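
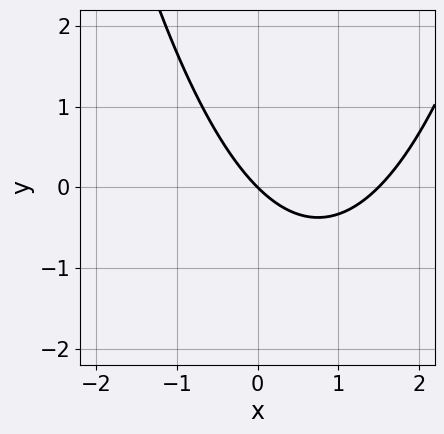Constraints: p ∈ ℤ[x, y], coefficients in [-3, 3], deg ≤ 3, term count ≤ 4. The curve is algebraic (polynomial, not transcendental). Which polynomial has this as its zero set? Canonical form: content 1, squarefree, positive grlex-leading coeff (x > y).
2*x^2 - 3*x - 3*y

1. Degree: a generic line meets the curve in up to 2 points, so deg p = 2.
2. Reading off the gridlines: it meets the y-axis at y = 0 (among the integer gridlines); one x-axis crossing is at x = 0.
3. Matching integer coefficients to the picture gives p.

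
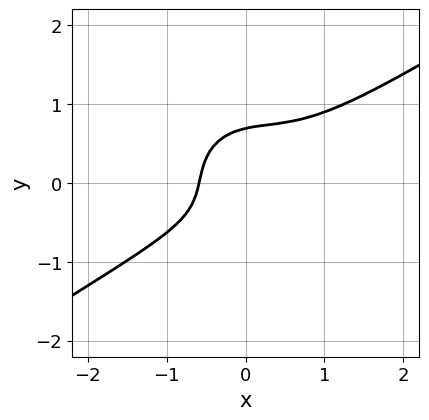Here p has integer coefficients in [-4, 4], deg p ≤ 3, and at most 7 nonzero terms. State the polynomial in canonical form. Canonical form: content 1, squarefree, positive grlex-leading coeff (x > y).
(a) The degree is 3 — the shape is more complex than any degree-2 curve.
(b) Solving for integer coefficients yields p as stated.

2*x^3 - 2*x^2*y - 3*y^3 + x + 1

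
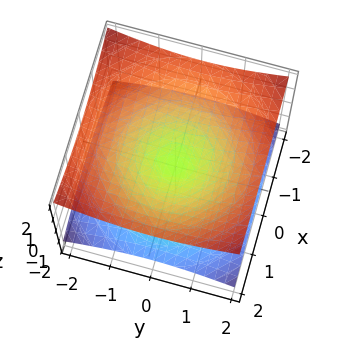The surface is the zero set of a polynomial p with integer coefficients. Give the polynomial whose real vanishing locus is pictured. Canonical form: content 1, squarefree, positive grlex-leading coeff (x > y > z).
(a) deg p = 2. A double cone through the origin; a quadric.
(b) Symmetries: the z ↦ −z reflection is a symmetry, so z appears only in even powers; the surface is invariant under rotation about z: p = q(x² + y², z).
(c) Checking where it meets the axes: one x-axis crossing is at x = 0; it meets the y-axis at y = 0 (among the integer gridlines); a circular section at z = 1 has radius between 1 and 2.
(d) Fitting integer coefficients to these (and the overall shape) gives p.

x^2 + y^2 - 3*z^2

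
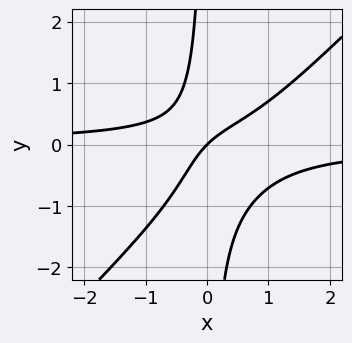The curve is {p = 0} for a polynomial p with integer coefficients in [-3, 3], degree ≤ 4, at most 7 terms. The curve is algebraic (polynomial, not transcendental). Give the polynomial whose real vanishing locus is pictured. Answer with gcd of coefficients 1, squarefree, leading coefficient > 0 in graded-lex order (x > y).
2*x^2*y - 2*x*y^2 - x*y + x - y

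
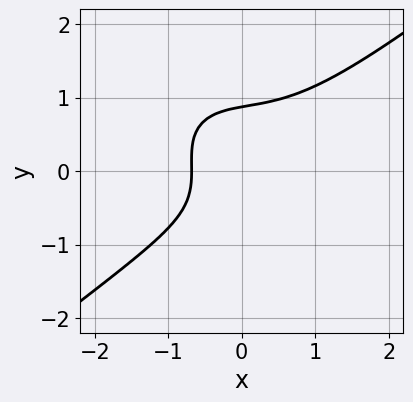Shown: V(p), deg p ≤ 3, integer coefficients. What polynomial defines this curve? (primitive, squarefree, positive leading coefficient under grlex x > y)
2*x^3 - x*y^2 - 3*y^3 + 2*x + 2

1. deg p = 3. No degree-2 curve has this shape.
2. Solving for integer coefficients yields p as stated.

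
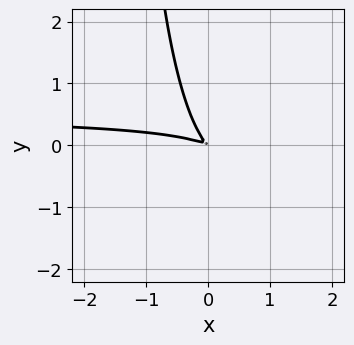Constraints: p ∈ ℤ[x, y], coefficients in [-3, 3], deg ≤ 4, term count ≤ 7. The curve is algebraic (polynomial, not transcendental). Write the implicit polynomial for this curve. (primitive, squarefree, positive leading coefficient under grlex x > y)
2*x^2*y - x*y^2 - x^2 - 3*x*y - 2*y^2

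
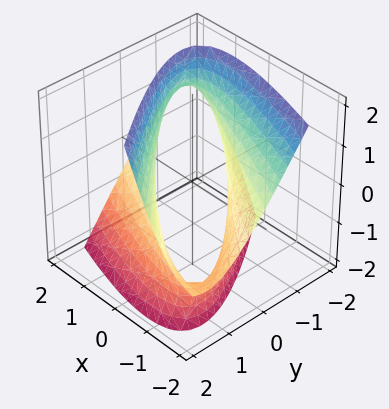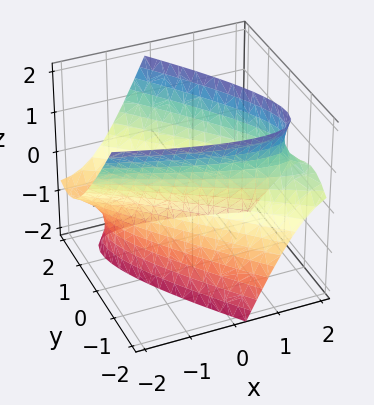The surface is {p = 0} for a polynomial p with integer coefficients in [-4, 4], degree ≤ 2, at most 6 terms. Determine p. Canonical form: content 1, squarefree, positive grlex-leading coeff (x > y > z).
1. deg p = 2. The shape is more complex than any degree-1 surface.
2. Checking where it meets the axes: the surface avoids every integer z-axis point in the box; the y-axis gridline crossings are at y ∈ {-1, 1}.
3. Assembling these constraints gives the stated polynomial.

x^2 + 3*x*y + 2*x*z + 2*y^2 - z^2 - 2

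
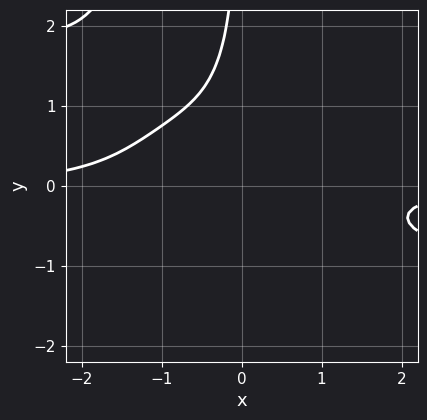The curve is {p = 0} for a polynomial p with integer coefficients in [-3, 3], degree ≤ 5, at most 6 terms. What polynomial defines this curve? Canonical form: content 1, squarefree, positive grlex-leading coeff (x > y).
x^3*y + 3*x^2*y^2 + 3*x*y^2 + 3*x*y + 3

1. deg p = 4. The shape is more complex than any degree-3 curve.
2. Checking where it meets the axes: no y-intercept at any integer in the box; it misses every integer gridline on the x-axis.
3. Fitting integer coefficients to these (and the overall shape) gives p.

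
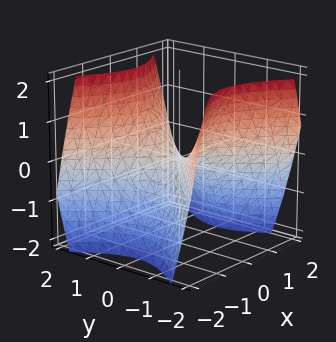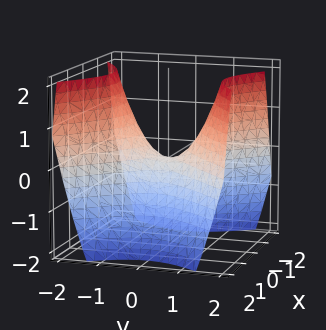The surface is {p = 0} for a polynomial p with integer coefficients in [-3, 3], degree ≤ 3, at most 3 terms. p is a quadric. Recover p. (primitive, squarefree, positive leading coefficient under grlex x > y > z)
x^2 - y^2 + z

(a) Degree: a hyperbolic paraboloid; a quadric, so deg p = 2.
(b) Symmetries: mirror symmetry x ↦ −x ⇒ only even powers of x; mirror symmetry y ↦ −y ⇒ only even powers of y.
(c) From the visible intercepts: it crosses the z-axis at the gridline z = 0; one y-axis crossing is at y = 0.
(d) These observations pin down the coefficients.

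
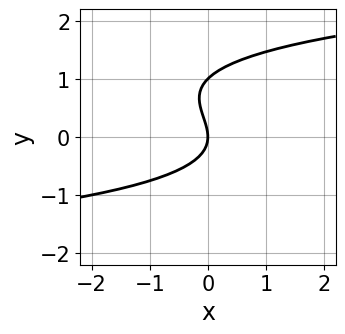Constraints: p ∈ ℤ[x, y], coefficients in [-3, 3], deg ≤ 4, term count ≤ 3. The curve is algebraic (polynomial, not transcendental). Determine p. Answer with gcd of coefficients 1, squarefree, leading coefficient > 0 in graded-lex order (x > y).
y^3 - y^2 - x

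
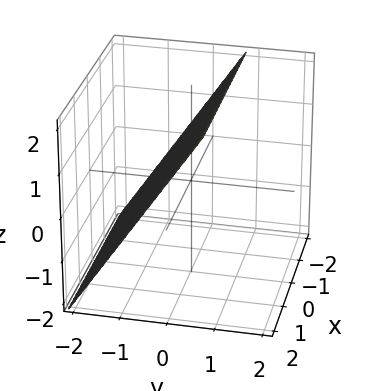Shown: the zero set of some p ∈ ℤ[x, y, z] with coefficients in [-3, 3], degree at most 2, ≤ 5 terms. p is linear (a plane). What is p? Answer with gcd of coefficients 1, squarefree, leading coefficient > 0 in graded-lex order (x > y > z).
The degree is 1 — every cross-section is a straight line — this is a plane.
Checking where it meets the axes: it crosses the z-axis at the gridline z = 1; no x-intercept at any integer in the box.
Putting this together gives p.

3*y - 2*z + 2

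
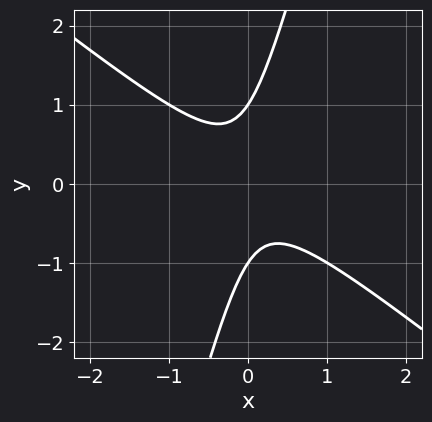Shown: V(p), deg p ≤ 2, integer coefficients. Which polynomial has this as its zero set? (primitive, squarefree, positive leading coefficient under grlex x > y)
First, deg p = 2.
Next, reading off the gridlines: no x-intercept at any integer in the box; among the integer gridlines, it crosses the y-axis at y ∈ {-1, 1}.
Finally, together with the visible shape, these determine p as stated.

3*x^2 + 3*x*y - y^2 + 1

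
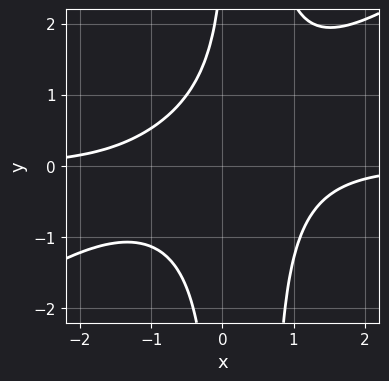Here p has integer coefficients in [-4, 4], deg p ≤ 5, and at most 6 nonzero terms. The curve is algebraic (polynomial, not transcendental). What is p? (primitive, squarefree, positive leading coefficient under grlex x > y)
2*x^3*y - 3*x^2*y^2 + 2*x*y^2 - y + 3

First, degree: the shape is more complex than any degree-3 curve, so deg p = 4.
Next, against the integer gridlines: the curve avoids every integer y-axis point in the box; the curve avoids every integer x-axis point in the box.
Finally, these observations pin down the coefficients.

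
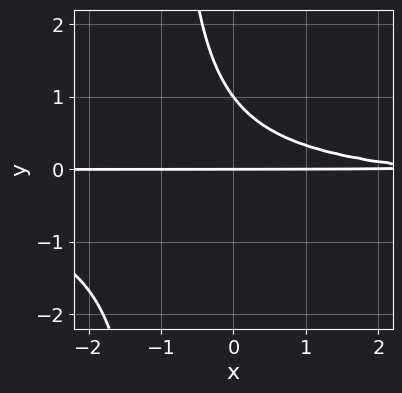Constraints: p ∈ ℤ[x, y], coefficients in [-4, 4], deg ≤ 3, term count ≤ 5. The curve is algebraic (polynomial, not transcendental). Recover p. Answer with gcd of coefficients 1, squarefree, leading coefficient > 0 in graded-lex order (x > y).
3*x*y^2 + x*y + 3*y^2 - 3*y

First, the degree is 3 — the shape is more complex than any degree-2 curve.
Then, from the axis intercepts and sections: every point of the x-axis in the box is on the curve; among the integer gridlines, it crosses the y-axis at y ∈ {0, 1}.
Finally, matching integer coefficients to the picture gives p.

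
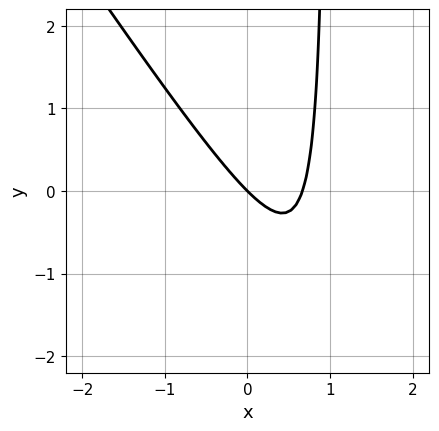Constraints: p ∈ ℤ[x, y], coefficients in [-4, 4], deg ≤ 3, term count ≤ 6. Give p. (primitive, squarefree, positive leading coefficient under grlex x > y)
The degree is 2 — no degree-1 curve has this shape.
Reading off the gridlines: it crosses the y-axis at the gridline y = 0; one x-axis crossing is at x = 0.
Assembling these constraints gives the stated polynomial.

3*x^2 + 2*x*y - 2*x - 2*y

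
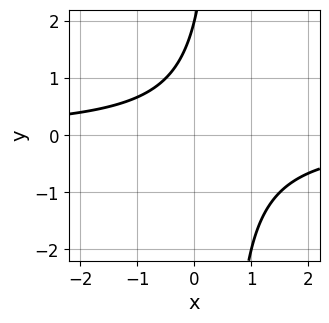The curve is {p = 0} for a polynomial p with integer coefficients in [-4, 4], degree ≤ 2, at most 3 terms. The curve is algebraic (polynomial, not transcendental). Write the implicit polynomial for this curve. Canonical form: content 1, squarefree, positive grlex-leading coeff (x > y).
2*x*y - y + 2

First, degree: no degree-1 curve has this shape, so deg p = 2.
Next, reading off the gridlines: one y-axis crossing is at y = 2; the curve avoids every integer x-axis point in the box.
Finally, solving for integer coefficients yields p as stated.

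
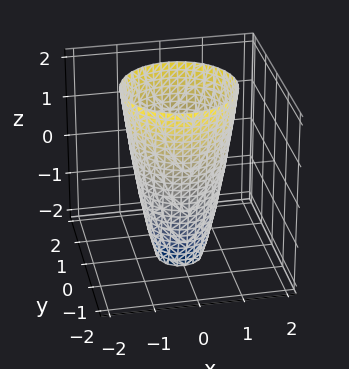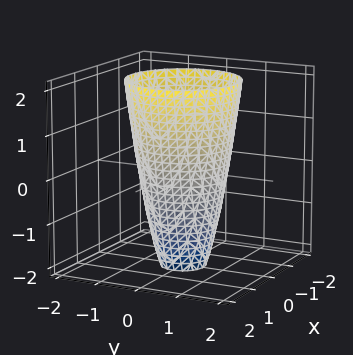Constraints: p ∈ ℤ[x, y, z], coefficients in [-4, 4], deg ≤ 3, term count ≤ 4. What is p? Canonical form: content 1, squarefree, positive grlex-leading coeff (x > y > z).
First, deg p = 2. No degree-1 surface has this shape.
Then, symmetries: rotational symmetry about the z-axis ⇒ p depends on x, y only through x² + y².
Then, observable constraints: among the integer gridlines, it crosses the y-axis at y ∈ {-1, 1}; the surface avoids every integer z-axis point in the box; a circular section at z = -2 has radius between 0 and 1.
Finally, the integer polynomial consistent with all of this is the stated p. Check: (-1, 0, 0) on the x-axis lies on the surface, and p(-1, 0, 0) = 0. ✓

3*x^2 + 3*y^2 - z - 3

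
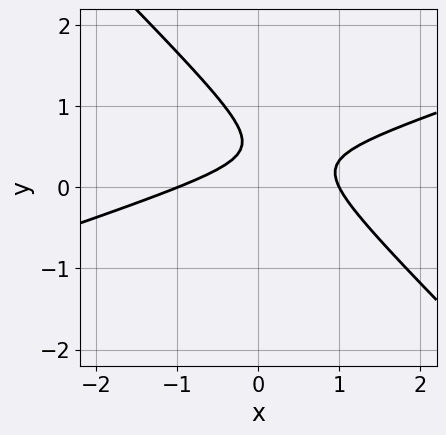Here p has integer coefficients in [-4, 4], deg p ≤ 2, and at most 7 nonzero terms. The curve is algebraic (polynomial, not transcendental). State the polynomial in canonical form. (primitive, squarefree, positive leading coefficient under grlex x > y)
First, degree: the shape is more complex than any degree-1 curve, so deg p = 2.
Next, observable constraints: it misses every integer gridline on the y-axis; among the integer gridlines, it crosses the x-axis at x ∈ {-1, 1}.
Finally, these observations pin down the coefficients.

x^2 - 2*x*y - 3*y^2 + 3*y - 1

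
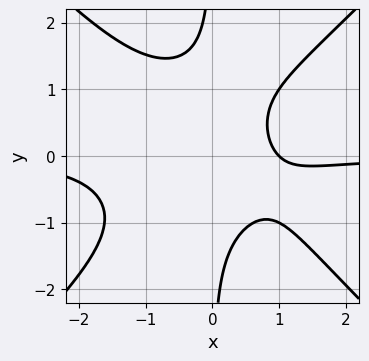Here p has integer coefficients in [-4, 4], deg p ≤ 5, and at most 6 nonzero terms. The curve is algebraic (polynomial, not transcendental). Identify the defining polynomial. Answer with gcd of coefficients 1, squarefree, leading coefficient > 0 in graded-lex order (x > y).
x^3*y - x*y^3 + x - 1

First, deg p = 4. A generic line meets the curve in up to 4 points.
Then, observable constraints: it crosses the x-axis at the gridline x = 1; it misses every integer gridline on the y-axis.
Finally, assembling these constraints gives the stated polynomial.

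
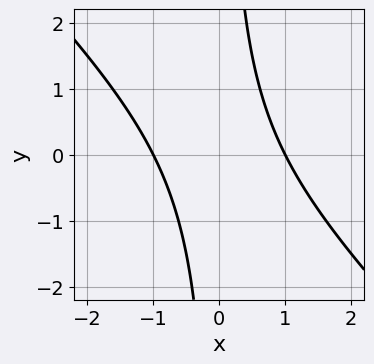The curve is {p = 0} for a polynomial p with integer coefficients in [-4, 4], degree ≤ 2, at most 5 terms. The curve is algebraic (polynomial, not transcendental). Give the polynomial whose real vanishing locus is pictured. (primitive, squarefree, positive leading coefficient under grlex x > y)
x^2 + x*y - 1

1. Degree: the shape is more complex than any degree-1 curve, so deg p = 2.
2. Observable constraints: it misses every integer gridline on the y-axis; the x-axis gridline crossings are at x ∈ {-1, 1}.
3. These observations pin down the coefficients.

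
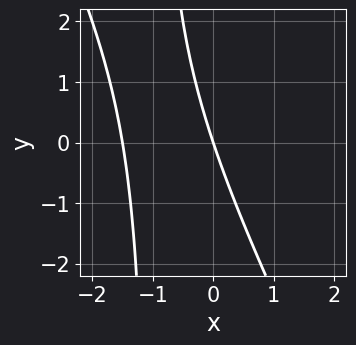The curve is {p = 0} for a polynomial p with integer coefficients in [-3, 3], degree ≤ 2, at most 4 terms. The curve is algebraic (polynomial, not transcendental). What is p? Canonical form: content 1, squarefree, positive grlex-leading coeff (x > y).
2*x^2 + x*y + 3*x + y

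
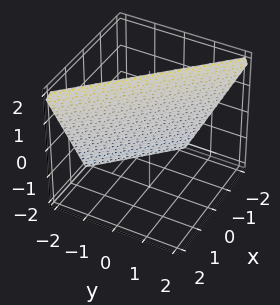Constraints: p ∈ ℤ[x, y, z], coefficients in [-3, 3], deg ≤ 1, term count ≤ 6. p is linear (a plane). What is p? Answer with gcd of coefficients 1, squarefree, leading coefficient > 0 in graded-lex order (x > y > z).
First, degree: the surface is flat (a plane), so deg p = 1.
Next, observable constraints: it crosses the x-axis at the gridline x = -1; it crosses the z-axis at the gridline z = 2.
Finally, solving for integer coefficients yields p as stated. Check: (0, -1, 0) on the y-axis lies on the surface, and p(0, -1, 0) = 0. ✓

2*x + 2*y - z + 2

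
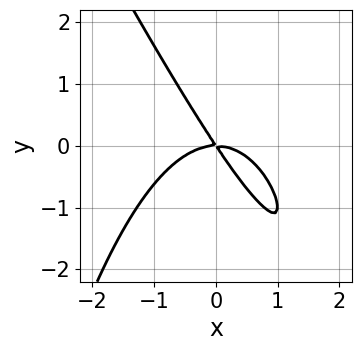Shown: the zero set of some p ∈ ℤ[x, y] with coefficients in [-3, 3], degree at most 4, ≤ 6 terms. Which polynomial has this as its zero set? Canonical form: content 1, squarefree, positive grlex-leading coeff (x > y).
(a) deg p = 3.
(b) Checking where it meets the axes: it crosses the x-axis at the gridline x = 0; one y-axis crossing is at y = 0.
(c) Putting this together gives p.

2*x^3 + x^2*y + 3*x*y + 2*y^2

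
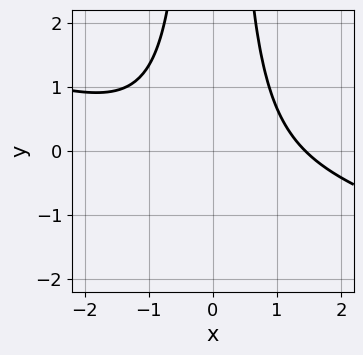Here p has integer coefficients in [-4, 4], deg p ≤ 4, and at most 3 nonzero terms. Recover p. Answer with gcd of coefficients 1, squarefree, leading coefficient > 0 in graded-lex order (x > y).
x^3 + 3*x^2*y - 3

First, degree: the shape is more complex than any degree-2 curve, so deg p = 3.
Next, from the visible intercepts: the curve avoids every integer y-axis point in the box.
Finally, solving for integer coefficients yields p as stated.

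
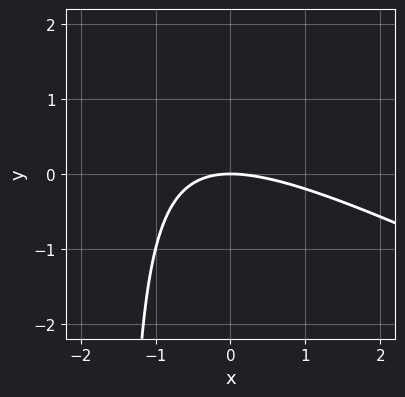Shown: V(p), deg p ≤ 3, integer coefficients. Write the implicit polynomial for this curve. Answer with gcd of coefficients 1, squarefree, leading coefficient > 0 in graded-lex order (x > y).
x^2 + 2*x*y + 3*y

(a) deg p = 2. The shape is more complex than any degree-1 curve.
(b) Reading off the gridlines: it meets the y-axis at y = 0 (among the integer gridlines); it crosses the x-axis at the gridline x = 0.
(c) These observations pin down the coefficients.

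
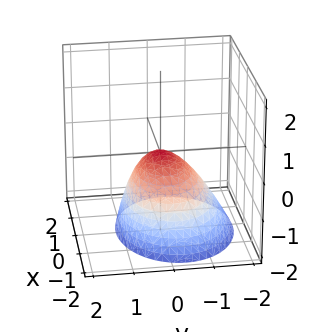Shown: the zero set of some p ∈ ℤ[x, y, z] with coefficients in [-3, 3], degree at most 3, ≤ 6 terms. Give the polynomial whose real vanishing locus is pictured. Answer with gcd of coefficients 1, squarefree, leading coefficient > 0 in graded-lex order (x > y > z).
First, the degree is 2 — a generic line meets the surface in up to 2 points.
Next, from the axis intercepts and sections: one z-axis crossing is at z = 0; it crosses the x-axis at the gridline x = 0; it crosses the y-axis at the gridline y = 0.
Finally, together with the visible shape, these determine p as stated.

2*x^2 + 3*y^2 - y*z + 3*z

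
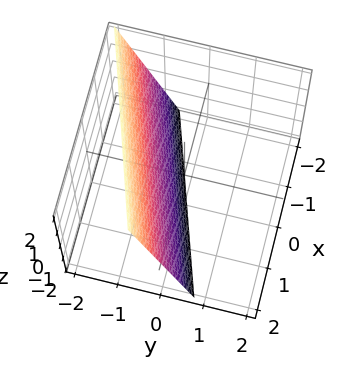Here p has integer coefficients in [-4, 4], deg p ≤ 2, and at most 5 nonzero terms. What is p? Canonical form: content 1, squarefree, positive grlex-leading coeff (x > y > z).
x - 3*y - z - 2

First, the degree is 1 — the surface is flat (a plane).
Then, from the axis intercepts and sections: one x-axis crossing is at x = 2; it meets the z-axis at z = -2 (among the integer gridlines).
Finally, together with the visible shape, these determine p as stated.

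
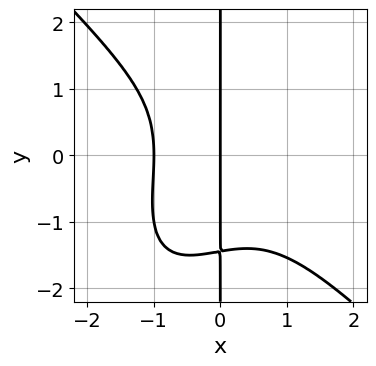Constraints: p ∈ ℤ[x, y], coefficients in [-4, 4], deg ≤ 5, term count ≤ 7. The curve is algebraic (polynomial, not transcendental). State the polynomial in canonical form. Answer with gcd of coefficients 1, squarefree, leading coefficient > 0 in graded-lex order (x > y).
1. The degree is 4 — the shape is more complex than any degree-3 curve.
2. Observable constraints: the visible y-axis segment lies entirely on the curve; among the integer gridlines, it crosses the x-axis at x ∈ {-1, 0}.
3. Assembling these constraints gives the stated polynomial.

2*x^4 - x^2*y^2 + x*y^3 + x^2 + 3*x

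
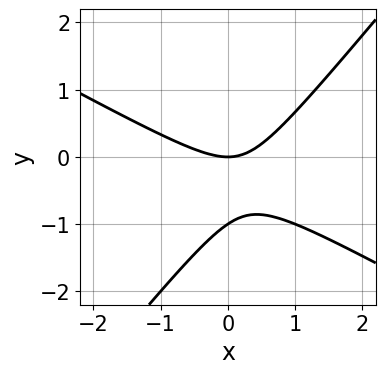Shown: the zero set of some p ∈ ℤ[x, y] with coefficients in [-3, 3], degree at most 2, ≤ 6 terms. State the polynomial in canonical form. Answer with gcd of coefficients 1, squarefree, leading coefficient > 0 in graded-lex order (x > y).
First, deg p = 2. A generic line meets the curve in up to 2 points.
Then, observable constraints: one x-axis crossing is at x = 0; the y-axis gridline crossings are at y ∈ {-1, 0}.
Finally, assembling these constraints gives the stated polynomial.

2*x^2 + 2*x*y - 3*y^2 - 3*y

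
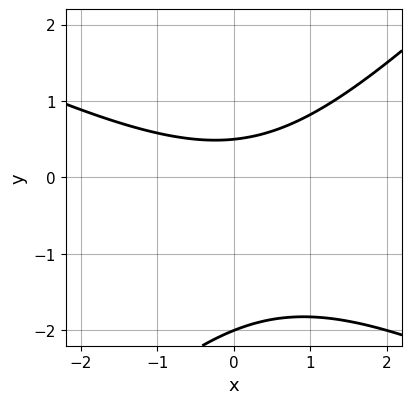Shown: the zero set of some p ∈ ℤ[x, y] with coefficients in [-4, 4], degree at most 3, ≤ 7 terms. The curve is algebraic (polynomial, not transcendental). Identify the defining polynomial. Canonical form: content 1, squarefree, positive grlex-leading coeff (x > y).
Degree: no degree-1 curve has this shape, so deg p = 2.
Checking where it meets the axes: it crosses the y-axis at the gridline y = -2; the curve avoids every integer x-axis point in the box.
Fitting integer coefficients to these (and the overall shape) gives p.

x^2 + x*y - 2*y^2 - 3*y + 2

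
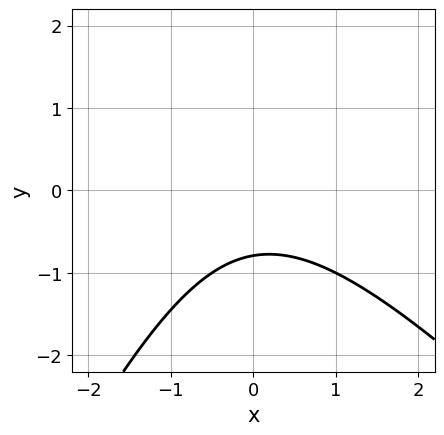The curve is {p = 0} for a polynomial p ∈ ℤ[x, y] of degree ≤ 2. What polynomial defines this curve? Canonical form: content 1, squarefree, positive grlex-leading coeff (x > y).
1. Degree: no degree-1 curve has this shape, so deg p = 2.
2. Reading off the gridlines: it misses every integer gridline on the x-axis.
3. The integer polynomial consistent with all of this is the stated p.

2*x^2 + x*y - y^2 + 3*y + 3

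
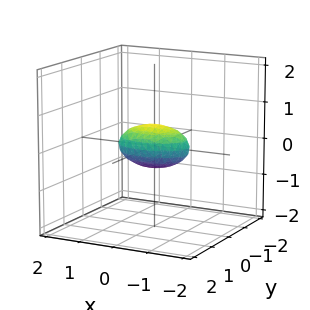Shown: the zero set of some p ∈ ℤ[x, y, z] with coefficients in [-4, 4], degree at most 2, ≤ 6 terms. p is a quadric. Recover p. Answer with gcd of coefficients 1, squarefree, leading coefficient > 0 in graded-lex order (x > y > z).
x^2 + 2*y^2 + 3*z^2 - 1

deg p = 2.
Symmetries: mirror symmetry x ↦ −x ⇒ only even powers of x; the z ↦ −z reflection is a symmetry, so z appears only in even powers; mirror symmetry y ↦ −y ⇒ only even powers of y.
Reading off the gridlines: among the integer gridlines, it crosses the x-axis at x ∈ {-1, 1}.
Putting this together gives p.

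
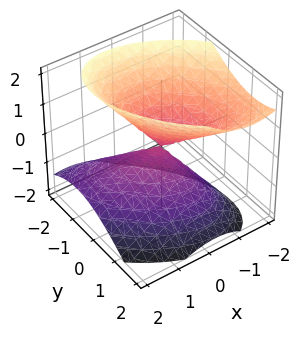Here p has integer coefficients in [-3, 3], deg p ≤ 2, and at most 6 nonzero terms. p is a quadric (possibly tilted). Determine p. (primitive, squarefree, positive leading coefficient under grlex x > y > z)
3*x^2 + 3*x*y + 2*x*z + 3*y^2 - 3*z^2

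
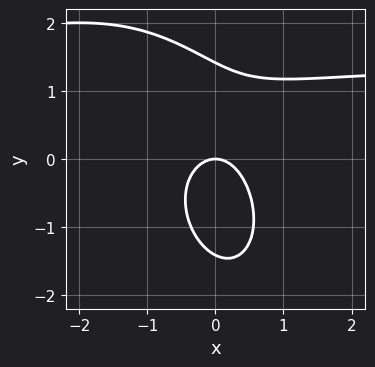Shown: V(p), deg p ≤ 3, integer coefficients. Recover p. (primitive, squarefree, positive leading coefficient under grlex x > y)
(a) deg p = 3.
(b) Reading off the gridlines: one y-axis crossing is at y = 0; it crosses the x-axis at the gridline x = 0.
(c) Together with the visible shape, these determine p as stated.

2*x^2*y + x*y^2 + y^3 - 3*x^2 - 2*y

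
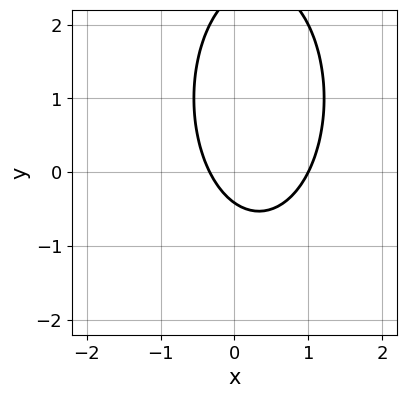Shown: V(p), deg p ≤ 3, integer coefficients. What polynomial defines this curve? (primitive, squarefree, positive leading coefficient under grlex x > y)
First, degree: a generic line meets the curve in up to 2 points, so deg p = 2.
Next, against the integer gridlines: it meets the x-axis at x = 1 (among the integer gridlines).
Finally, the integer polynomial consistent with all of this is the stated p.

3*x^2 + y^2 - 2*x - 2*y - 1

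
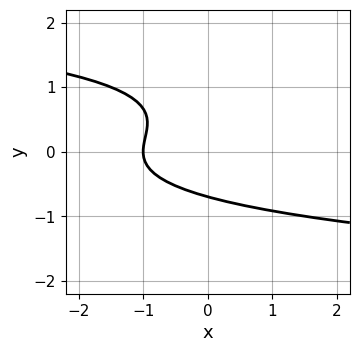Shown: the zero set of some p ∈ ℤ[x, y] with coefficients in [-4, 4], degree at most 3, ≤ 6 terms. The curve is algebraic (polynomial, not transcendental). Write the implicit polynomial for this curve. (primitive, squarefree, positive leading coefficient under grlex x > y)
3*y^3 - 2*y^2 + 2*x + 2

deg p = 3. A generic line meets the curve in up to 3 points.
Checking where it meets the axes: it meets the x-axis at x = -1 (among the integer gridlines).
Together with the visible shape, these determine p as stated.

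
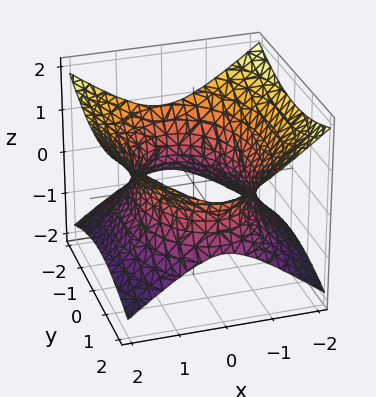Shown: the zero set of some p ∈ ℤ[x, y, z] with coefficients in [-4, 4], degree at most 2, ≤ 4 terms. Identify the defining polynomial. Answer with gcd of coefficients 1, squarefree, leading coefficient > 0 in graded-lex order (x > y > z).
First, deg p = 2. An hourglass — one-sheet hyperboloid; a quadric.
Next, symmetries: the x ↦ −x reflection is a symmetry, so x appears only in even powers; the y ↦ −y reflection is a symmetry, so y appears only in even powers; it's symmetric under z → −z, forcing even powers of z.
Next, against the integer gridlines: it misses every integer gridline on the z-axis.
Finally, these observations pin down the coefficients.

2*x^2 + y^2 - 3*z^2 - 3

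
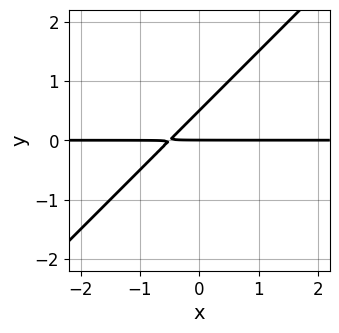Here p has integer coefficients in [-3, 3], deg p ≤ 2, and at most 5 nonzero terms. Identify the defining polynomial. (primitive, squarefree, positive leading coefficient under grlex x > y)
1. Degree: no degree-1 curve has this shape, so deg p = 2.
2. Observable constraints: the visible x-axis segment lies entirely on the curve; it crosses the y-axis at the gridline y = 0.
3. Solving for integer coefficients yields p as stated.

2*x*y - 2*y^2 + y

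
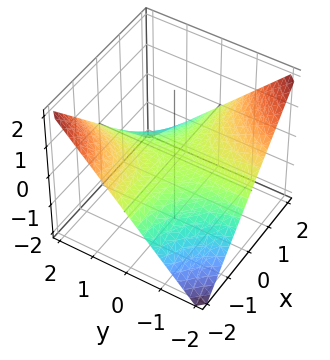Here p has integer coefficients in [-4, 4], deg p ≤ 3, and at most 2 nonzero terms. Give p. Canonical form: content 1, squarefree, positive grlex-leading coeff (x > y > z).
x*y + 2*z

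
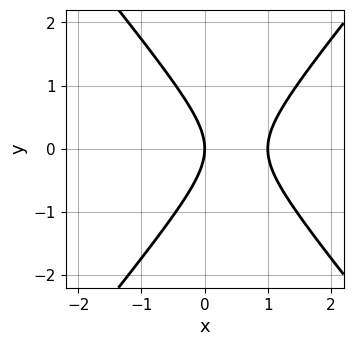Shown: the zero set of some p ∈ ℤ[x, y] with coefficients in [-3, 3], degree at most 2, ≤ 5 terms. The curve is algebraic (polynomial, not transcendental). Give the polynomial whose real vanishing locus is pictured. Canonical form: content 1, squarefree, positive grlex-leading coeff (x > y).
1. Degree: no degree-1 curve has this shape, so deg p = 2.
2. Symmetries: mirror symmetry y ↦ −y ⇒ only even powers of y.
3. From the axis intercepts and sections: one y-axis crossing is at y = 0; among the integer gridlines, it crosses the x-axis at x ∈ {0, 1}.
4. Together with the visible shape, these determine p as stated.

3*x^2 - 2*y^2 - 3*x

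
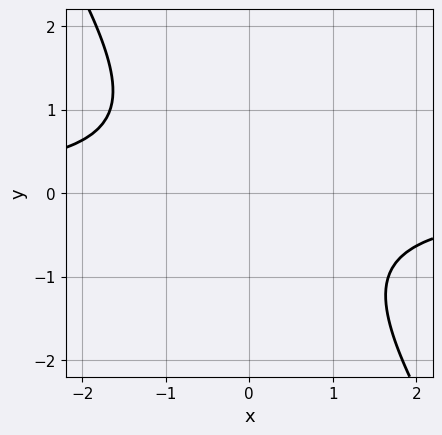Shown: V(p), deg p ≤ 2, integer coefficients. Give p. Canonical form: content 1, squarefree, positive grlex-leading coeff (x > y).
3*x*y + 2*y^2 + 3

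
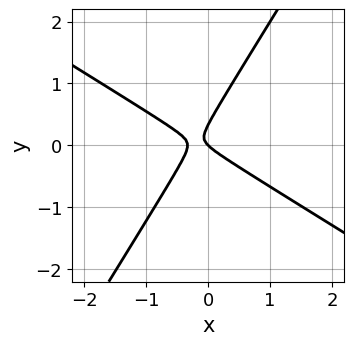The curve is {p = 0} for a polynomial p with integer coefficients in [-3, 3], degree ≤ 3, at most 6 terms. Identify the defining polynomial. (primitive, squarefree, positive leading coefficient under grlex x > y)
First, deg p = 2. No degree-1 curve has this shape.
Next, observable constraints: it crosses the y-axis at the gridline y = 0; it meets the x-axis at x = 0 (among the integer gridlines).
Finally, assembling these constraints gives the stated polynomial.

3*x^2 + 3*x*y - 3*y^2 + x + y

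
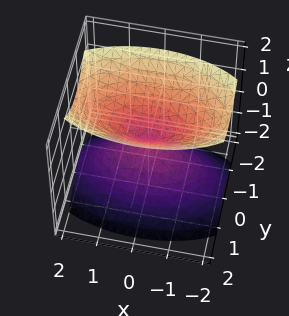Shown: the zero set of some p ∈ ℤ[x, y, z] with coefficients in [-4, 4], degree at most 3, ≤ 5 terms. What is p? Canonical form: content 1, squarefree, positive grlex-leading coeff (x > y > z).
x^2 + 3*y^2 - 2*z^2

1. I count 2 distinct pieces. Treating them together as one polynomial.
2. deg p = 2. Two nappes meeting at a single point; a quadric.
3. Symmetries: it's symmetric under x → −x, forcing even powers of x; the y ↦ −y reflection is a symmetry, so y appears only in even powers; the z ↦ −z reflection is a symmetry, so z appears only in even powers.
4. Reading off the gridlines: one y-axis crossing is at y = 0; it crosses the z-axis at the gridline z = 0.
5. Together with the visible shape, these determine p as stated.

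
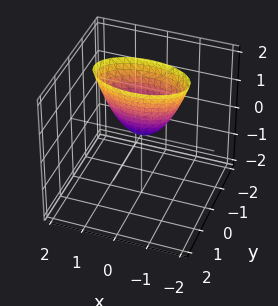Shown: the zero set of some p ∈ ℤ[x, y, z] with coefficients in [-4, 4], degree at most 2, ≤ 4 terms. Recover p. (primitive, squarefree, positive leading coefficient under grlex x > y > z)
(a) deg p = 2. A single bowl opening along one axis; a quadric.
(b) Symmetries: mirror symmetry y ↦ −y ⇒ only even powers of y; mirror symmetry x ↦ −x ⇒ only even powers of x.
(c) Checking where it meets the axes: it crosses the y-axis at the gridline y = 0; it crosses the x-axis at the gridline x = 0; it meets the z-axis at z = 0 (among the integer gridlines).
(d) These observations pin down the coefficients.

x^2 + 3*y^2 - z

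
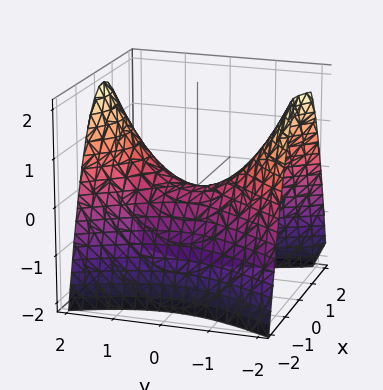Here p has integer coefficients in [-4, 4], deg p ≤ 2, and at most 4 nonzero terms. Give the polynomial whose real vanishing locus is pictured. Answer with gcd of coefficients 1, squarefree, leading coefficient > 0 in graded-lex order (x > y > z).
First, deg p = 2. A hyperbolic paraboloid; a quadric.
Then, symmetries: the x ↦ −x reflection is a symmetry, so x appears only in even powers; it's symmetric under y → −y, forcing even powers of y.
Then, reading off the gridlines: one z-axis crossing is at z = 0; one x-axis crossing is at x = 0; it meets the y-axis at y = 0 (among the integer gridlines).
Finally, matching integer coefficients to the picture gives p.

2*x^2 - y^2 + 2*z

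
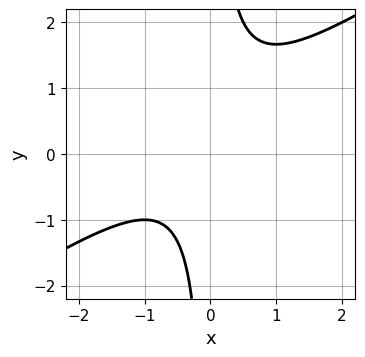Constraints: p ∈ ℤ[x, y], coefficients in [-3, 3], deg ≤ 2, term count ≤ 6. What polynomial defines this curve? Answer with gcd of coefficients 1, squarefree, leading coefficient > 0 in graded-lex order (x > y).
2*x^2 - 3*x*y + x + 2

Degree: a generic line meets the curve in up to 2 points, so deg p = 2.
Observable constraints: it misses every integer gridline on the y-axis; no x-intercept at any integer in the box.
Together with the visible shape, these determine p as stated.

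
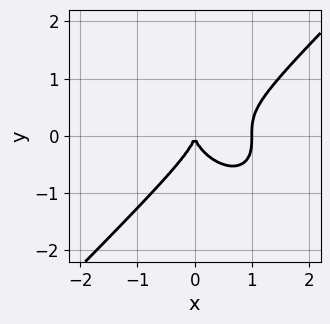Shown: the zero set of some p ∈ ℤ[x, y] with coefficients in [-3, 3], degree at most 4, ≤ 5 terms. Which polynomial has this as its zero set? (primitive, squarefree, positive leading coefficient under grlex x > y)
x^3 - y^3 - x^2

(a) deg p = 3.
(b) Checking where it meets the axes: one y-axis crossing is at y = 0; among the integer gridlines, it crosses the x-axis at x ∈ {0, 1}.
(c) These observations pin down the coefficients.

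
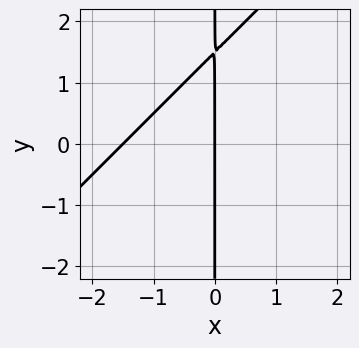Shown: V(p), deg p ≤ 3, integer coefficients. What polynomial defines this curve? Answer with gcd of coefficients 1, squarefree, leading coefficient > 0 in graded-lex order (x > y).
1. deg p = 2. No degree-1 curve has this shape.
2. Reading off the gridlines: it crosses the x-axis at the gridline x = 0; the visible y-axis segment lies entirely on the curve.
3. These observations pin down the coefficients.

2*x^2 - 2*x*y + 3*x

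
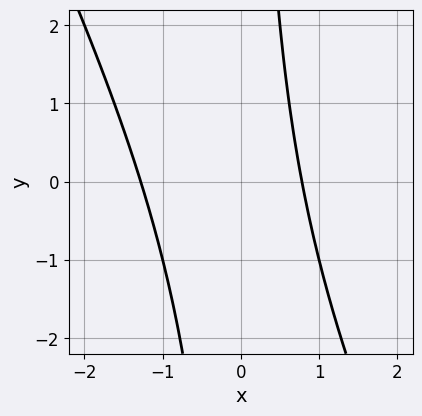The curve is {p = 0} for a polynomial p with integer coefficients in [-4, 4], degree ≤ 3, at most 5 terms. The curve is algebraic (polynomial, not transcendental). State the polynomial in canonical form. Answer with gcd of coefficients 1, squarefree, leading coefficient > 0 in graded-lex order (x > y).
1. Degree: no degree-1 curve has this shape, so deg p = 2.
2. Reading off the gridlines: it misses every integer gridline on the y-axis.
3. Putting this together gives p.

2*x^2 + x*y + x - 2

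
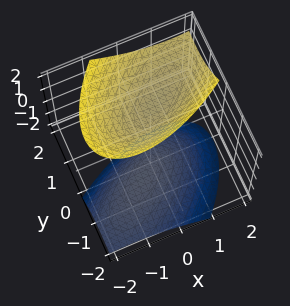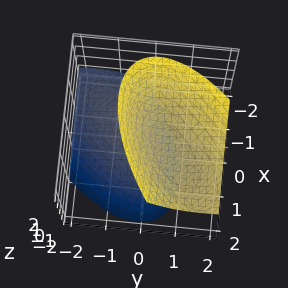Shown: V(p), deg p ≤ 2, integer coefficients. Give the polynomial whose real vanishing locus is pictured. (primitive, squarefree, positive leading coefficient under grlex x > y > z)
(a) I count 2 distinct pieces. They look like related sheets of one shape, so recover p as a whole.
(b) deg p = 2. No degree-1 surface has this shape.
(c) Reading off the gridlines: the surface avoids every integer y-axis point in the box; no x-intercept at any integer in the box.
(d) Putting this together gives p. Check: (0, 0, 1) on the z-axis lies on the surface, and p(0, 0, 1) = 0. ✓

2*x^2 - 3*x*y + 3*y^2 - 3*y*z - 2*z^2 + 2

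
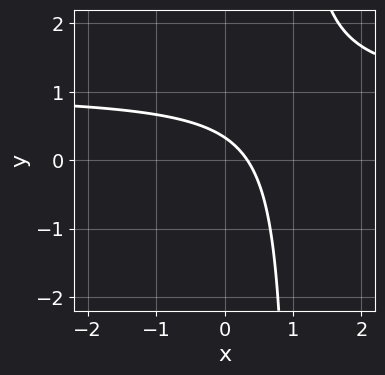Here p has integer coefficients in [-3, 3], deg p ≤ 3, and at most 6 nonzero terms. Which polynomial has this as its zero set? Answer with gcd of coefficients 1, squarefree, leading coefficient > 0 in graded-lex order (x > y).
3*x*y - 3*x - 3*y + 1

1. Degree: no degree-1 curve has this shape, so deg p = 2.
2. The integer polynomial consistent with all of this is the stated p.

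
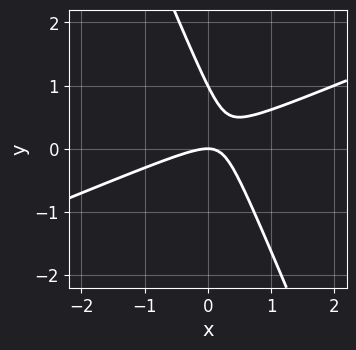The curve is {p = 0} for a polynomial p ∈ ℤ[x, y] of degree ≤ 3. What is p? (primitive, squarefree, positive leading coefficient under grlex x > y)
x^2 - 2*x*y - y^2 + y

deg p = 2. A generic line meets the curve in up to 2 points.
Checking where it meets the axes: it meets the x-axis at x = 0 (among the integer gridlines); among the integer gridlines, it crosses the y-axis at y ∈ {0, 1}.
Fitting integer coefficients to these (and the overall shape) gives p.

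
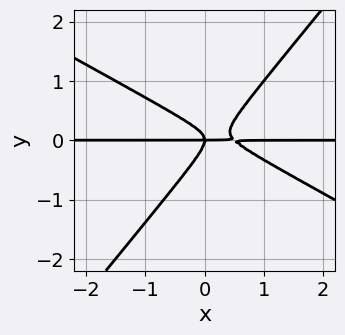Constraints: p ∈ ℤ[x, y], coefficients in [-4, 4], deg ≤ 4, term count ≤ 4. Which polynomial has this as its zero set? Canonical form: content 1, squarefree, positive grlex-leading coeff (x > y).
First, deg p = 3. No degree-2 curve has this shape.
Then, from the axis intercepts and sections: the visible x-axis segment lies entirely on the curve; it meets the y-axis at y = 0 (among the integer gridlines).
Finally, solving for integer coefficients yields p as stated.

2*x^2*y + 2*x*y^2 - 3*y^3 - x*y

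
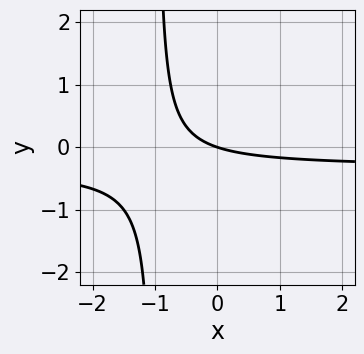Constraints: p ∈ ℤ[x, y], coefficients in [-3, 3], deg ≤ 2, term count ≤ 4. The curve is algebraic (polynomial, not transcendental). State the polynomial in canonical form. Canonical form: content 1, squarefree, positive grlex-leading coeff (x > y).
1. deg p = 2. A generic line meets the curve in up to 2 points.
2. Checking where it meets the axes: it meets the y-axis at y = 0 (among the integer gridlines); one x-axis crossing is at x = 0.
3. Putting this together gives p.

3*x*y + x + 3*y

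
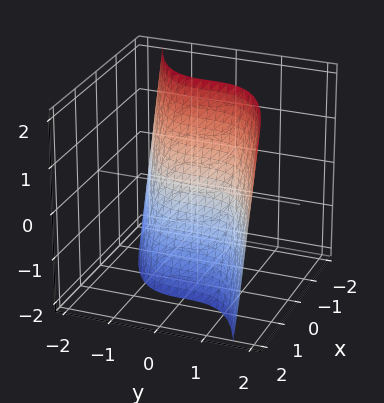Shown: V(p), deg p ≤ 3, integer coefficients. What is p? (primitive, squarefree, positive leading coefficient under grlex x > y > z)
y^3 - 3*x - z

1. Degree: a generic line meets the surface in up to 3 points, so deg p = 3.
2. From the axis intercepts and sections: it crosses the y-axis at the gridline y = 0; it meets the z-axis at z = 0 (among the integer gridlines); one x-axis crossing is at x = 0.
3. Together with the visible shape, these determine p as stated.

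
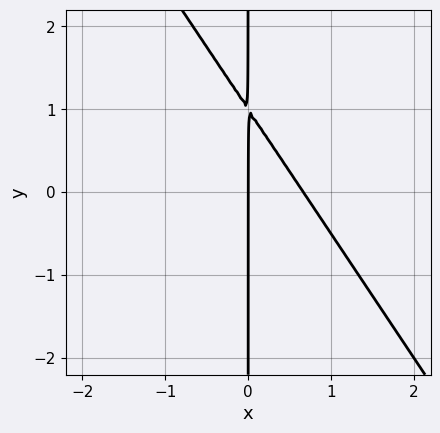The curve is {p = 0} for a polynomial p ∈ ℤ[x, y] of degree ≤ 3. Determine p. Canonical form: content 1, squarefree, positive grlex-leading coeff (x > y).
deg p = 2. The shape is more complex than any degree-1 curve.
Observable constraints: it meets the x-axis at x = 0 (among the integer gridlines); the visible y-axis segment lies entirely on the curve.
Matching integer coefficients to the picture gives p.

3*x^2 + 2*x*y - 2*x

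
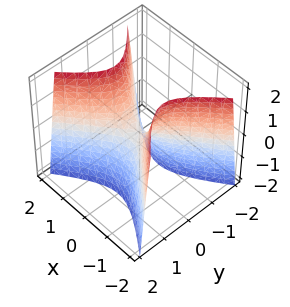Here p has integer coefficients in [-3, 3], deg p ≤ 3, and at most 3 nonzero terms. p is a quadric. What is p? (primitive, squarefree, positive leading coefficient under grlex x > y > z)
2*x^2 - 3*y^2 - z

(a) deg p = 2.
(b) Symmetries: the y ↦ −y reflection is a symmetry, so y appears only in even powers; it's symmetric under x → −x, forcing even powers of x.
(c) Reading off the gridlines: it crosses the z-axis at the gridline z = 0; it meets the x-axis at x = 0 (among the integer gridlines); it meets the y-axis at y = 0 (among the integer gridlines).
(d) These observations pin down the coefficients.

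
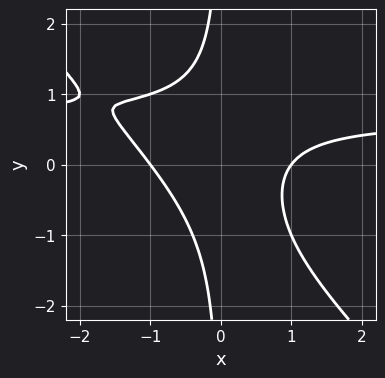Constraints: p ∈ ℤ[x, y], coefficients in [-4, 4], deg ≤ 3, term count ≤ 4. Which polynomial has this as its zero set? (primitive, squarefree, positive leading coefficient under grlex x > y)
(a) The degree is 3 — the shape is more complex than any degree-2 curve.
(b) Observable constraints: among the integer gridlines, it crosses the x-axis at x ∈ {-1, 1}; the curve avoids every integer y-axis point in the box.
(c) Matching integer coefficients to the picture gives p.

3*x^2*y + 3*x*y^2 - 2*x^2 + 2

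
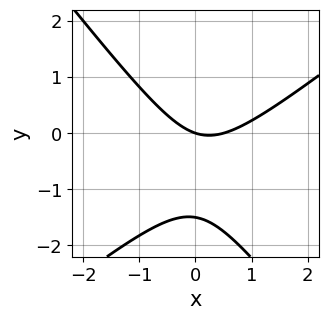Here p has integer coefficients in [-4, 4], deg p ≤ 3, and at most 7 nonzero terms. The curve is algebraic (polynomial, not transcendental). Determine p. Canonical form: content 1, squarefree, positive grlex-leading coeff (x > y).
(a) The degree is 2 — the shape is more complex than any degree-1 curve.
(b) Observable constraints: it meets the y-axis at y = 0 (among the integer gridlines); it crosses the x-axis at the gridline x = 0.
(c) Assembling these constraints gives the stated polynomial.

2*x^2 - x*y - 2*y^2 - x - 3*y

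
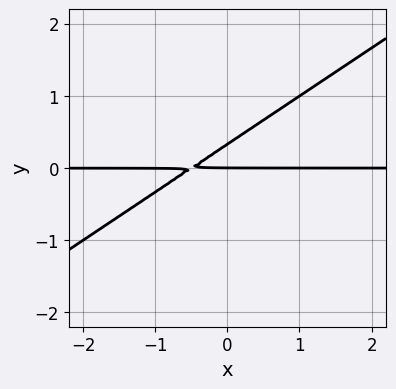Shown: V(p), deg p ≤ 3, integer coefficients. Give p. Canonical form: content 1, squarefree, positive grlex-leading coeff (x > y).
2*x*y - 3*y^2 + y

First, deg p = 2.
Then, checking where it meets the axes: every point of the x-axis in the box is on the curve; it meets the y-axis at y = 0 (among the integer gridlines).
Finally, solving for integer coefficients yields p as stated.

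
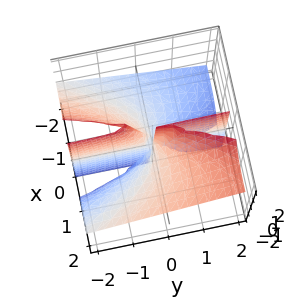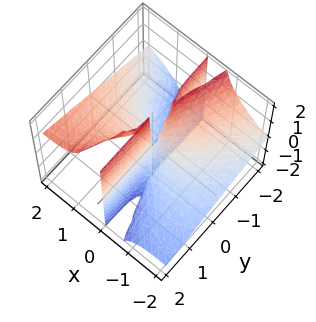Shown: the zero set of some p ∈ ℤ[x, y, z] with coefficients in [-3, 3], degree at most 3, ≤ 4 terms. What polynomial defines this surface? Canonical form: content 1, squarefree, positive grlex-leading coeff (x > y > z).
First, degree: the shape is more complex than any degree-2 surface, so deg p = 3.
Next, reading off the gridlines: one x-axis crossing is at x = 0; the visible y-axis segment lies entirely on the surface.
Finally, together with the visible shape, these determine p as stated.

x^3 - 3*x^2*z + 2*x*y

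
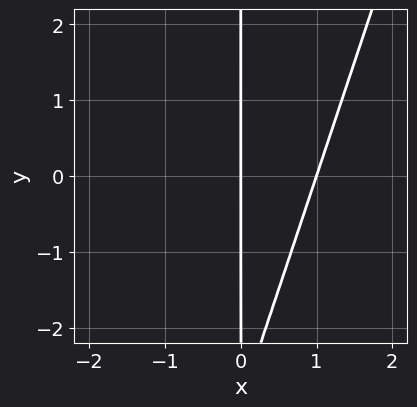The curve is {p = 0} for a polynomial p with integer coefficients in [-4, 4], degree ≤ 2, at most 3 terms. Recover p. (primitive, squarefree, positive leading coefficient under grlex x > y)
3*x^2 - x*y - 3*x

First, deg p = 2.
Next, from the visible intercepts: every point of the y-axis in the box is on the curve; among the integer gridlines, it crosses the x-axis at x ∈ {0, 1}.
Finally, fitting integer coefficients to these (and the overall shape) gives p.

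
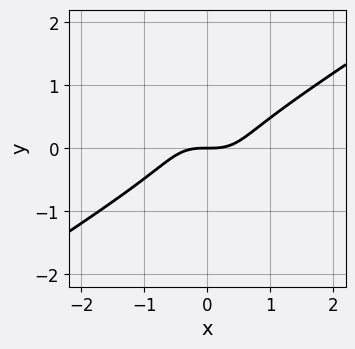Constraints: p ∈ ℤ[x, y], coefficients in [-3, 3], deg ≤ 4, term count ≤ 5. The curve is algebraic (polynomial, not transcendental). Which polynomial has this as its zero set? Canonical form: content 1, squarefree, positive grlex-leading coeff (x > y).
The degree is 3 — a generic line meets the curve in up to 3 points.
Reading off the gridlines: one y-axis crossing is at y = 0; one x-axis crossing is at x = 0.
Matching integer coefficients to the picture gives p.

2*x^3 - 3*x*y^2 - 3*y^3 - 2*y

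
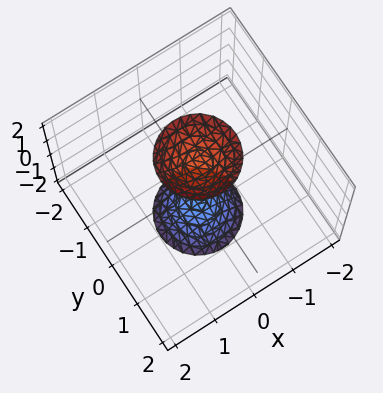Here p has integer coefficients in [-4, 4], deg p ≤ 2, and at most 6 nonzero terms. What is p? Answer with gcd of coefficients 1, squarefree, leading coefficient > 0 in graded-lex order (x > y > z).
1. There are 2 components. They look like related sheets of one shape, so recover p as a whole.
2. Degree: a generic line meets the surface in up to 2 points, so deg p = 2.
3. Symmetries: rotational symmetry about the z-axis ⇒ p depends on x, y only through x² + y².
4. Against the integer gridlines: the surface avoids every integer y-axis point in the box; a circular section at z = -2 has radius between 0 and 1.
5. Matching integer coefficients to the picture gives p.

3*x^2 + 3*y^2 - z^2 + 2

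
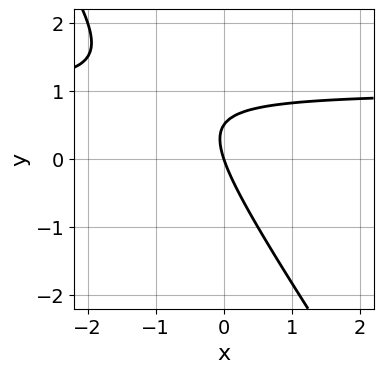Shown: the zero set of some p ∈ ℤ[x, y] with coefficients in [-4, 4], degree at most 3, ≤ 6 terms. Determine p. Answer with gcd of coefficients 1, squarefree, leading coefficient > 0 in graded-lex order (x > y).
3*x*y + 2*y^2 - 3*x - y

1. deg p = 2. No degree-1 curve has this shape.
2. Observable constraints: it meets the x-axis at x = 0 (among the integer gridlines); it meets the y-axis at y = 0 (among the integer gridlines).
3. Solving for integer coefficients yields p as stated.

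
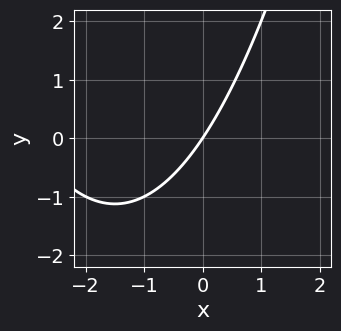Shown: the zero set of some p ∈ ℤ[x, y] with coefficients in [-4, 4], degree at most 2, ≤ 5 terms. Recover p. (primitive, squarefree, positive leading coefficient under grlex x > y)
1. The degree is 2 — no degree-1 curve has this shape.
2. Observable constraints: it crosses the x-axis at the gridline x = 0; it meets the y-axis at y = 0 (among the integer gridlines).
3. Assembling these constraints gives the stated polynomial.

x^2 + 3*x - 2*y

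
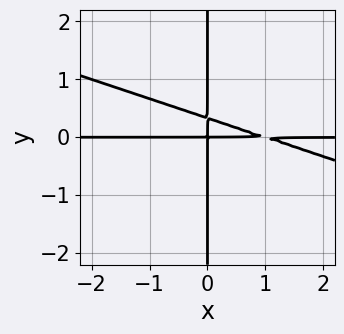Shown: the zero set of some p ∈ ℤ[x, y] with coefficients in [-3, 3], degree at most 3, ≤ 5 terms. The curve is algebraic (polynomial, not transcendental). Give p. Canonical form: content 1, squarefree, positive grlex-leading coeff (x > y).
The degree is 3 — the shape is more complex than any degree-2 curve.
Against the integer gridlines: every point of the y-axis in the box is on the curve; the visible x-axis segment lies entirely on the curve.
Solving for integer coefficients yields p as stated.

x^2*y + 3*x*y^2 - x*y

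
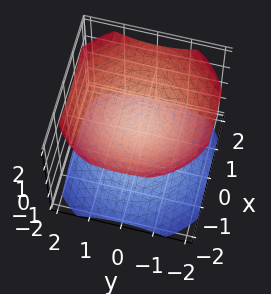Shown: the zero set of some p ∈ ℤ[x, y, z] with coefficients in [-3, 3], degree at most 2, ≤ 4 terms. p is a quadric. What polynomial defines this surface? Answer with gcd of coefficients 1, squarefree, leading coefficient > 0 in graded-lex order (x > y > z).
I count 2 distinct pieces. Treating them together as one polynomial.
Degree: two separate bowl-shaped sheets opening away from each other; a quadric, so deg p = 2.
Symmetries: it's symmetric under z → −z, forcing even powers of z; rotational symmetry about the z-axis ⇒ p depends on x, y only through x² + y².
From the visible intercepts: a circular section at z = -1 has radius exactly 1; the surface avoids every integer y-axis point in the box.
Putting this together gives p.

2*x^2 + 2*y^2 - 3*z^2 + 1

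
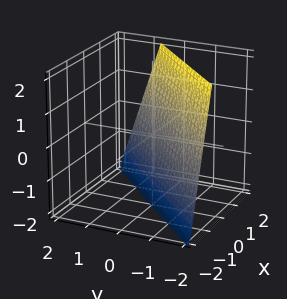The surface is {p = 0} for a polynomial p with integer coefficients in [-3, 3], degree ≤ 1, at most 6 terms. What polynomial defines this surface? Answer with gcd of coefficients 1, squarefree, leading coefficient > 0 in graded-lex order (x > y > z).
First, deg p = 1.
Then, against the integer gridlines: it crosses the z-axis at the gridline z = -2.
Finally, putting this together gives p.

3*x - 3*y - z - 2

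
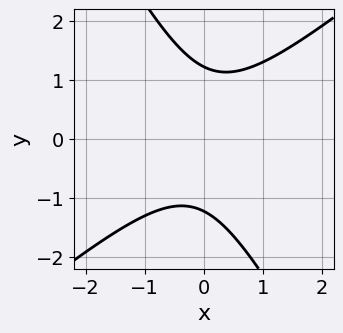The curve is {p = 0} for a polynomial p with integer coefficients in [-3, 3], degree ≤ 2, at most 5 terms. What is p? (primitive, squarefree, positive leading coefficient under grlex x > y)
1. deg p = 2. A generic line meets the curve in up to 2 points.
2. Reading off the gridlines: it misses every integer gridline on the x-axis.
3. Together with the visible shape, these determine p as stated.

3*x^2 - 2*x*y - 2*y^2 + 3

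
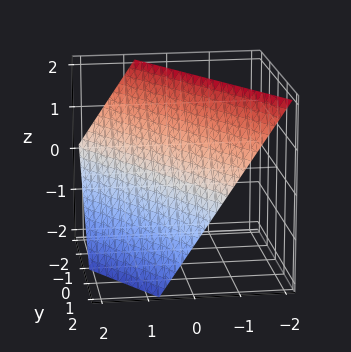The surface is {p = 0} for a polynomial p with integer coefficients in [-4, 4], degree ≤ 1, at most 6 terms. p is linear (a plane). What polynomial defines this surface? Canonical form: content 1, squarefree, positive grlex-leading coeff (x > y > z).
1. The degree is 1 — the surface is flat (a plane).
2. Reading off the gridlines: one y-axis crossing is at y = 1; it crosses the z-axis at the gridline z = 1.
3. Fitting integer coefficients to these (and the overall shape) gives p.

3*x + 2*y + 2*z - 2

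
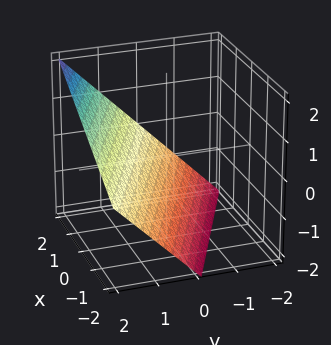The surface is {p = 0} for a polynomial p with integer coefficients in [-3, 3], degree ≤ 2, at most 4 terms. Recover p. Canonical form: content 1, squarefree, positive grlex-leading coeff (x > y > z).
(a) The degree is 1 — the surface is flat (a plane).
(b) From the visible intercepts: it meets the x-axis at x = 2 (among the integer gridlines); one z-axis crossing is at z = -1.
(c) Matching integer coefficients to the picture gives p. Check: (0, 1, 0) on the y-axis lies on the surface, and p(0, 1, 0) = 0. ✓

x + 2*y - 2*z - 2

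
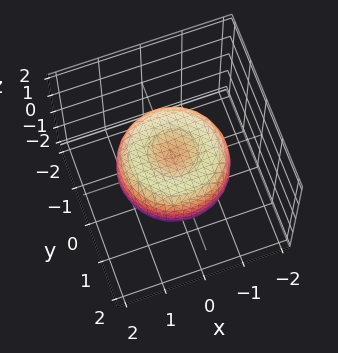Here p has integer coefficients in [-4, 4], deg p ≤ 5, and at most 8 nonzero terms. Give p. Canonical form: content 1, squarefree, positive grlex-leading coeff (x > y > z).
2*x^4 + 4*x^2*y^2 + 2*y^4 - 3*x^2 - 3*y^2 + 3*z^2 - 1

(a) The degree is 4 — a generic line meets the surface in up to 4 points.
(b) Symmetries: rotational symmetry about the z-axis ⇒ p depends on x, y only through x² + y².
(c) Reading off the gridlines: a circular section at z = 0 has radius between 1 and 2.
(d) Putting this together gives p.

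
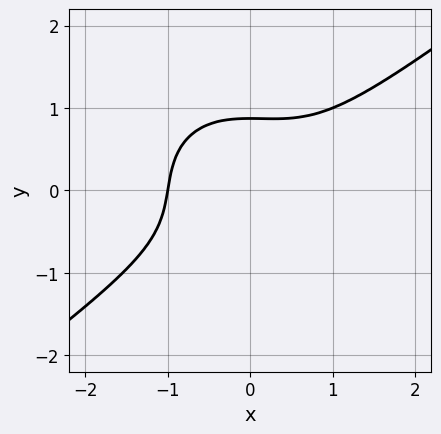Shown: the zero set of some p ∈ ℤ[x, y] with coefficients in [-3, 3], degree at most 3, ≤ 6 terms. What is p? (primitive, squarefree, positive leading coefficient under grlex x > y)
2*x^3 - x^2*y - 3*y^3 + 2

deg p = 3. A generic line meets the curve in up to 3 points.
Checking where it meets the axes: it crosses the x-axis at the gridline x = -1.
These observations pin down the coefficients.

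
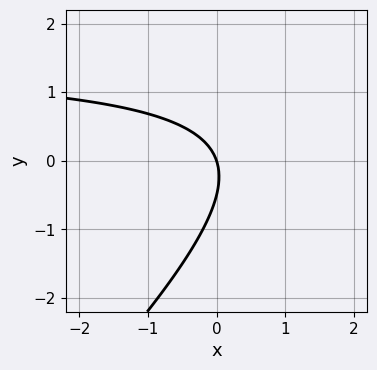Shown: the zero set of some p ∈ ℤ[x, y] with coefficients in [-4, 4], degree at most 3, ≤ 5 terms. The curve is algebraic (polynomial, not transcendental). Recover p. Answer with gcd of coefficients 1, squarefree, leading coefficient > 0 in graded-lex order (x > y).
2*x*y - 2*y^2 - 3*x - y

(a) The degree is 2 — a generic line meets the curve in up to 2 points.
(b) Observable constraints: it meets the x-axis at x = 0 (among the integer gridlines); one y-axis crossing is at y = 0.
(c) Solving for integer coefficients yields p as stated.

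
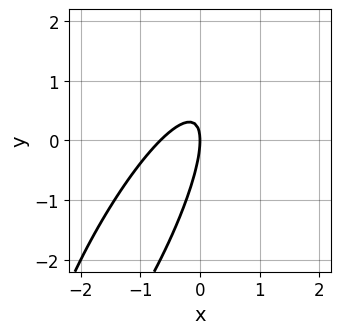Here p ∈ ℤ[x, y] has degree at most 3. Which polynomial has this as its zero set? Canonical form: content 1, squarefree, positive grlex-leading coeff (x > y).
3*x^2 - 3*x*y + y^2 + 2*x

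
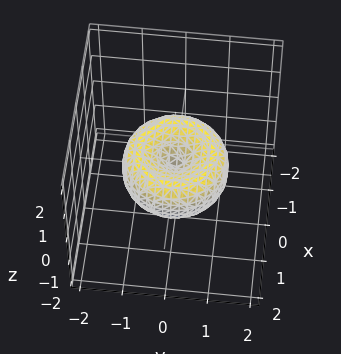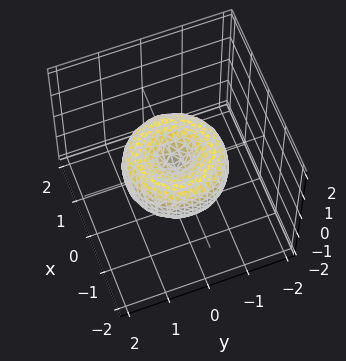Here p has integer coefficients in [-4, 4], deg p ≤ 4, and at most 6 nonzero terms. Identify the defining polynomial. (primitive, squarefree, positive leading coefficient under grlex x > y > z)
First, degree: no degree-3 surface has this shape, so deg p = 4.
Then, symmetry: the surface is invariant under rotation about z: p = q(x² + y², z).
Then, reading off the gridlines: it meets the x-axis at x = 0 (among the integer gridlines); one y-axis crossing is at y = 0; a circular section at z = 0 has radius between 1 and 2.
Finally, these observations pin down the coefficients.

2*x^4 + 4*x^2*y^2 + 2*y^4 - 3*x^2 - 3*y^2 + 3*z^2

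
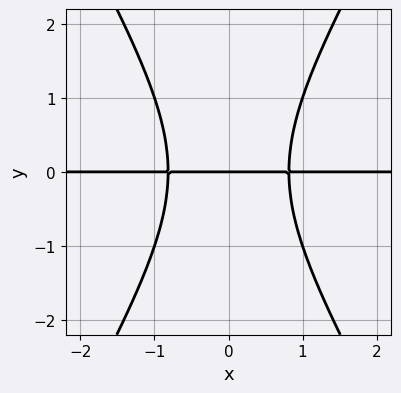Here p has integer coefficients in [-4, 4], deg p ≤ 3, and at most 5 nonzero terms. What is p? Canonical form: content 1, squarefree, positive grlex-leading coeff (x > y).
3*x^2*y - y^3 - 2*y

1. The degree is 3 — the shape is more complex than any degree-2 curve.
2. Symmetries: mirror symmetry x ↦ −x ⇒ only even powers of x.
3. Checking where it meets the axes: the visible x-axis segment lies entirely on the curve; one y-axis crossing is at y = 0.
4. Putting this together gives p.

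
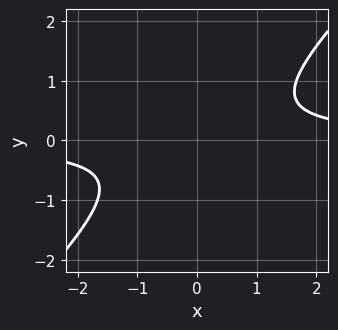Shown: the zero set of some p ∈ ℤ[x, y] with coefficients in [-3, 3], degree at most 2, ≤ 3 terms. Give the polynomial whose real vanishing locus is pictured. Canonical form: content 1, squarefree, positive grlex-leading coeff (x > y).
3*x*y - 3*y^2 - 2

The degree is 2 — the shape is more complex than any degree-1 curve.
Checking where it meets the axes: the curve avoids every integer x-axis point in the box; no y-intercept at any integer in the box.
These observations pin down the coefficients.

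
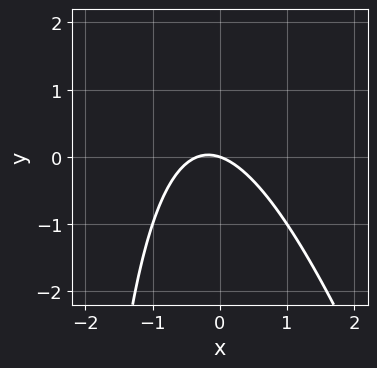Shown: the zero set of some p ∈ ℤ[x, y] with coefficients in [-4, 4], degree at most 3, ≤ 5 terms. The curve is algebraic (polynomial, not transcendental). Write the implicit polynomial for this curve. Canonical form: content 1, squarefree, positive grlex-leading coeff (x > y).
Degree: no degree-1 curve has this shape, so deg p = 2.
Reading off the gridlines: it crosses the y-axis at the gridline y = 0; it crosses the x-axis at the gridline x = 0.
Fitting integer coefficients to these (and the overall shape) gives p.

3*x^2 + x*y + x + 3*y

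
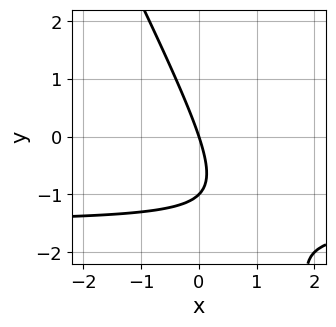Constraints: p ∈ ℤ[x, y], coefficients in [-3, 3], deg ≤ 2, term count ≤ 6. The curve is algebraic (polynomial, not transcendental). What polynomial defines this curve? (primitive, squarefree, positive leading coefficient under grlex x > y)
2*x*y + y^2 + 3*x + y

Degree: the shape is more complex than any degree-1 curve, so deg p = 2.
Against the integer gridlines: the y-axis gridline crossings are at y ∈ {-1, 0}; it crosses the x-axis at the gridline x = 0.
The integer polynomial consistent with all of this is the stated p.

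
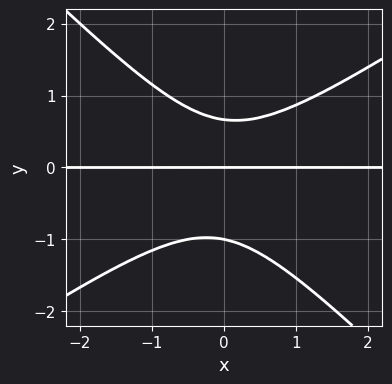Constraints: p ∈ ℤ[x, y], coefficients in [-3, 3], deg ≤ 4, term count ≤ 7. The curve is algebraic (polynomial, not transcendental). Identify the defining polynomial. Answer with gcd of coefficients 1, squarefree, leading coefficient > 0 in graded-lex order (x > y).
1. deg p = 3.
2. Observable constraints: the y-axis gridline crossings are at y ∈ {-1, 0}; every point of the x-axis in the box is on the curve.
3. The integer polynomial consistent with all of this is the stated p.

2*x^2*y - x*y^2 - 3*y^3 - y^2 + 2*y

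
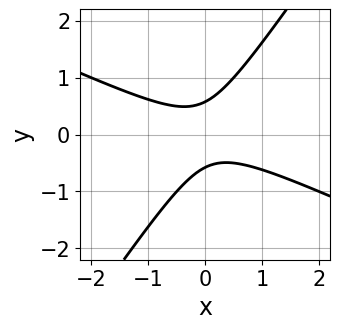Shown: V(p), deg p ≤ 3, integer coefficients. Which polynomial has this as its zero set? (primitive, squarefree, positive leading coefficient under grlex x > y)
2*x^2 + 3*x*y - 3*y^2 + 1

(a) The degree is 2 — a generic line meets the curve in up to 2 points.
(b) Reading off the gridlines: it misses every integer gridline on the x-axis.
(c) Assembling these constraints gives the stated polynomial.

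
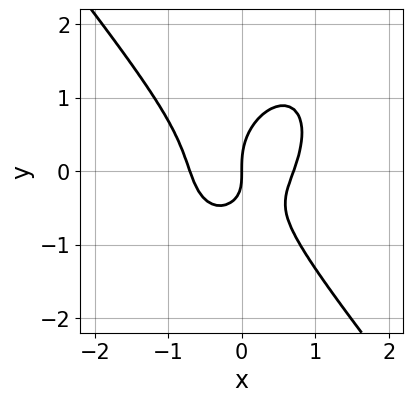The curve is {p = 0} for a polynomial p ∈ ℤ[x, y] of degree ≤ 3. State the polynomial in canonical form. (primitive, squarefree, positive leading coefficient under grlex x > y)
2*x^3 + y^3 - x*y - x

1. The degree is 3 — no degree-2 curve has this shape.
2. Checking where it meets the axes: it meets the x-axis at x = 0 (among the integer gridlines); it meets the y-axis at y = 0 (among the integer gridlines).
3. Assembling these constraints gives the stated polynomial.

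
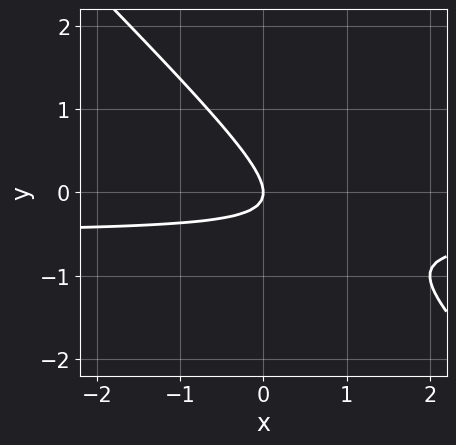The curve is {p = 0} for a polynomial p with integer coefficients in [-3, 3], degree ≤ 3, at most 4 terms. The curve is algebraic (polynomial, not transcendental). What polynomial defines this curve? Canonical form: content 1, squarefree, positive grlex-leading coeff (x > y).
2*x*y + 2*y^2 + x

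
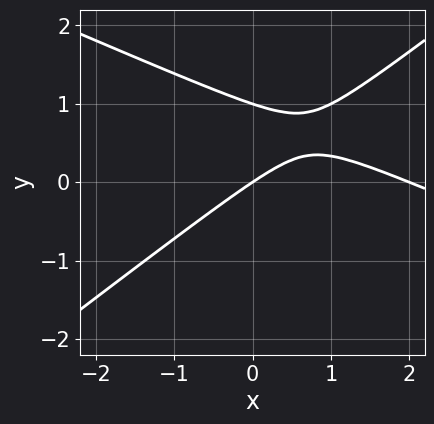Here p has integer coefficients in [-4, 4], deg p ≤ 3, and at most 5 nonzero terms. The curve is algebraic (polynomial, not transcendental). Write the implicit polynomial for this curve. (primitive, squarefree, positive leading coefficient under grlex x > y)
x^2 + x*y - 3*y^2 - 2*x + 3*y

First, deg p = 2. A generic line meets the curve in up to 2 points.
Next, checking where it meets the axes: among the integer gridlines, it crosses the y-axis at y ∈ {0, 1}; the x-axis gridline crossings are at x ∈ {0, 2}.
Finally, putting this together gives p.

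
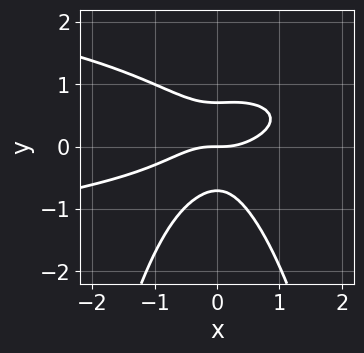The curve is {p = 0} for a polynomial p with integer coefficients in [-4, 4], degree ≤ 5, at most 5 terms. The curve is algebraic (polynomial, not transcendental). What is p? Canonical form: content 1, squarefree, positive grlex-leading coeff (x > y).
2*x^2*y^2 + x^3 - 2*x^2*y + 2*y^3 - y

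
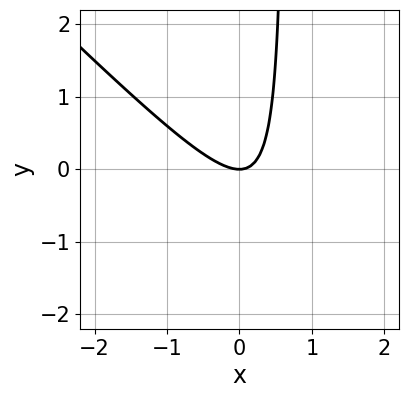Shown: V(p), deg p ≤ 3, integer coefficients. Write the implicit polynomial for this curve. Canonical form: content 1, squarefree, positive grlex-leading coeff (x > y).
First, degree: the shape is more complex than any degree-1 curve, so deg p = 2.
Next, from the visible intercepts: it crosses the y-axis at the gridline y = 0; it crosses the x-axis at the gridline x = 0.
Finally, together with the visible shape, these determine p as stated.

3*x^2 + 3*x*y - 2*y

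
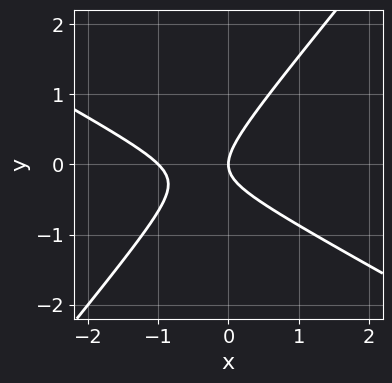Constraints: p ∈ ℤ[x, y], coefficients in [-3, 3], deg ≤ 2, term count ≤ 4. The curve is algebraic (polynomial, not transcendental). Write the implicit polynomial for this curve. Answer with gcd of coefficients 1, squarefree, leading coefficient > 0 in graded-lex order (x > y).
2*x^2 + 2*x*y - 3*y^2 + 2*x

deg p = 2.
Against the integer gridlines: among the integer gridlines, it crosses the x-axis at x ∈ {-1, 0}; it crosses the y-axis at the gridline y = 0.
Together with the visible shape, these determine p as stated.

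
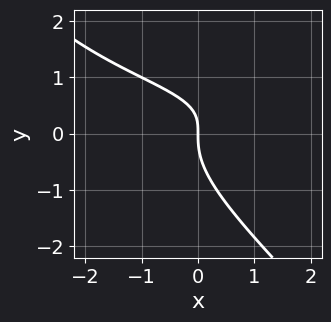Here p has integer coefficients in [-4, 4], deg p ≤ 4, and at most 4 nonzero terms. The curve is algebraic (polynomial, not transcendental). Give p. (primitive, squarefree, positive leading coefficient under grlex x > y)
x*y^2 + y^3 - x*y + x

1. Degree: no degree-2 curve has this shape, so deg p = 3.
2. From the axis intercepts and sections: it meets the x-axis at x = 0 (among the integer gridlines); it meets the y-axis at y = 0 (among the integer gridlines).
3. Putting this together gives p.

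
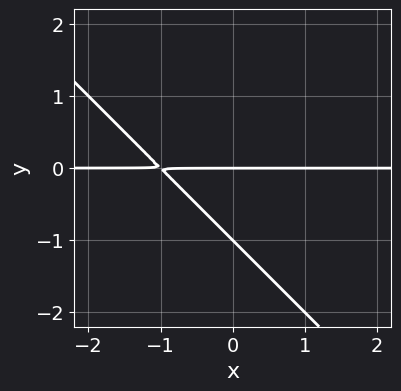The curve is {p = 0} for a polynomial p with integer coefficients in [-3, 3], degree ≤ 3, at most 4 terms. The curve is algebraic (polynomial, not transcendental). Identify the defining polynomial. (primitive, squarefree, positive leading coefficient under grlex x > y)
x*y + y^2 + y

deg p = 2. No degree-1 curve has this shape.
Observable constraints: every point of the x-axis in the box is on the curve; the y-axis gridline crossings are at y ∈ {-1, 0}.
Solving for integer coefficients yields p as stated.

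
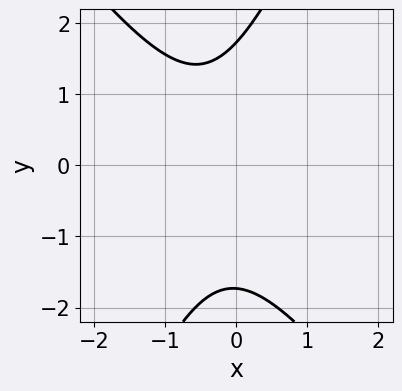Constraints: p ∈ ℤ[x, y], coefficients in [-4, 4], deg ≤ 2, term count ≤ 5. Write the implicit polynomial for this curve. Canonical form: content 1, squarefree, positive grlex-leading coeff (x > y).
3*x^2 + x*y - y^2 + 2*x + 3

(a) Degree: no degree-1 curve has this shape, so deg p = 2.
(b) Reading off the gridlines: the curve avoids every integer x-axis point in the box.
(c) Together with the visible shape, these determine p as stated.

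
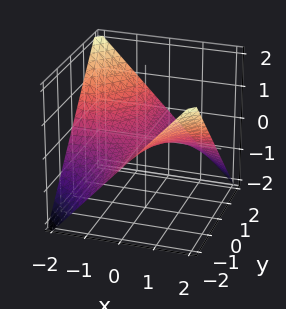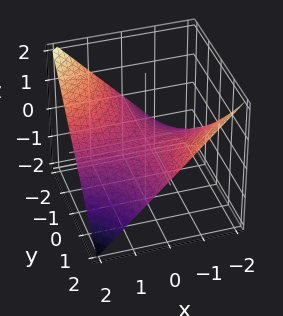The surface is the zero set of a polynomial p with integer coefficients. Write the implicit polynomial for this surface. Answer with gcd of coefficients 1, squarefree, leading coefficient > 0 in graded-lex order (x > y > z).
x*y + 2*z

Degree: a saddle surface; a quadric, so deg p = 2.
Reading off the gridlines: the visible x-axis segment lies entirely on the surface; every point of the y-axis in the box is on the surface.
Together with the visible shape, these determine p as stated.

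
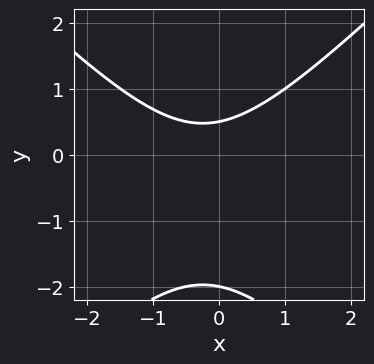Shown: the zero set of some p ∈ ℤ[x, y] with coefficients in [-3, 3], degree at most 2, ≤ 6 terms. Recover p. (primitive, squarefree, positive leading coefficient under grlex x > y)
2*x^2 - 2*y^2 + x - 3*y + 2

1. The degree is 2 — no degree-1 curve has this shape.
2. Against the integer gridlines: the curve avoids every integer x-axis point in the box; it meets the y-axis at y = -2 (among the integer gridlines).
3. Putting this together gives p.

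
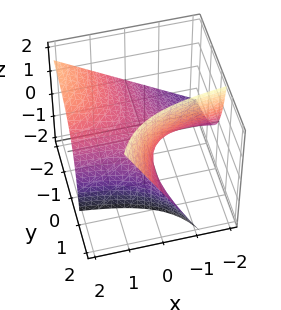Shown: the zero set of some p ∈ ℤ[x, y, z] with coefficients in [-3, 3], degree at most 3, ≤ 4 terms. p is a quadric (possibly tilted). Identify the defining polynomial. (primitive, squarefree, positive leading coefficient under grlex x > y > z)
x*y - y*z + z

Degree: the shape is more complex than any degree-1 surface, so deg p = 2.
Against the integer gridlines: every point of the y-axis in the box is on the surface; it meets the z-axis at z = 0 (among the integer gridlines).
Together with the visible shape, these determine p as stated.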